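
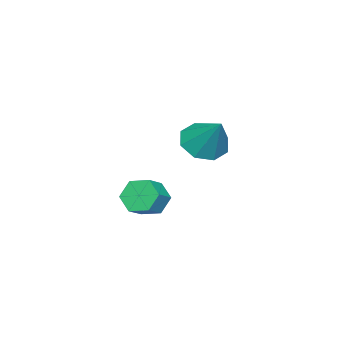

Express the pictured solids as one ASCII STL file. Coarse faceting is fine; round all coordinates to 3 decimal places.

solid 
facet normal -0.348 -0.566 -0.748
outer loop
vertex 2.514 0.075 0.967
vertex 1.62 0.01 1.432
vertex 2.031 0.643 0.762
endloop
endfacet
facet normal 0.781 0.590 -0.205
outer loop
vertex 2.514 0.075 0.967
vertex 2.031 0.643 0.762
vertex 2.26 1.05 2.808
endloop
endfacet
facet normal -0.348 -0.566 -0.748
outer loop
vertex 2.031 0.643 0.762
vertex 1.62 0.01 1.432
vertex 1.308 0.84 0.949
endloop
endfacet
facet normal 0.205 0.955 -0.213
outer loop
vertex 2.031 0.643 0.762
vertex 1.308 0.84 0.949
vertex 2.26 1.05 2.808
endloop
endfacet
facet normal -0.348 -0.566 -0.748
outer loop
vertex 1.308 0.84 0.949
vertex 1.62 0.01 1.432
vertex 0.767 0.55 1.42
endloop
endfacet
facet normal -0.400 0.911 0.102
outer loop
vertex 1.308 0.84 0.949
vertex 0.767 0.55 1.42
vertex 2.26 1.05 2.808
endloop
endfacet
facet normal -0.348 -0.566 -0.747
outer loop
vertex 0.767 0.55 1.42
vertex 1.62 0.01 1.432
vertex 0.726 -0.056 1.898
endloop
endfacet
facet normal -0.677 0.483 0.555
outer loop
vertex 0.767 0.55 1.42
vertex 0.726 -0.056 1.898
vertex 2.26 1.05 2.808
endloop
endfacet
facet normal -0.348 -0.566 -0.748
outer loop
vertex 0.726 -0.056 1.898
vertex 1.62 0.01 1.432
vertex 1.209 -0.624 2.103
endloop
endfacet
facet normal -0.466 -0.078 0.881
outer loop
vertex 0.726 -0.056 1.898
vertex 1.209 -0.624 2.103
vertex 2.26 1.05 2.808
endloop
endfacet
facet normal -0.348 -0.565 -0.748
outer loop
vertex 1.209 -0.624 2.103
vertex 1.62 0.01 1.432
vertex 1.932 -0.821 1.915
endloop
endfacet
facet normal 0.110 -0.444 0.889
outer loop
vertex 1.209 -0.624 2.103
vertex 1.932 -0.821 1.915
vertex 2.26 1.05 2.808
endloop
endfacet
facet normal -0.347 -0.565 -0.748
outer loop
vertex 1.932 -0.821 1.915
vertex 1.62 0.01 1.432
vertex 2.473 -0.531 1.445
endloop
endfacet
facet normal 0.714 -0.400 0.575
outer loop
vertex 1.932 -0.821 1.915
vertex 2.473 -0.531 1.445
vertex 2.26 1.05 2.808
endloop
endfacet
facet normal -0.348 -0.566 -0.747
outer loop
vertex 2.473 -0.531 1.445
vertex 1.62 0.01 1.432
vertex 2.514 0.075 0.967
endloop
endfacet
facet normal 0.992 0.029 0.122
outer loop
vertex 2.473 -0.531 1.445
vertex 2.514 0.075 0.967
vertex 2.26 1.05 2.808
endloop
endfacet
facet normal -0.855 0.035 -0.518
outer loop
vertex 0.755 -3.23 -3.563
vertex 0.325 -3.012 -2.839
vertex 0.66 -2.392 -3.35
endloop
endfacet
facet normal 0.507 0.266 -0.820
outer loop
vertex 0.755 -3.23 -3.563
vertex 0.66 -2.392 -3.35
vertex 1.644 -3.267 -3.026
endloop
endfacet
facet normal 0.507 0.267 -0.820
outer loop
vertex 1.644 -3.267 -3.026
vertex 0.66 -2.392 -3.35
vertex 1.549 -2.429 -2.812
endloop
endfacet
facet normal 0.855 -0.035 0.517
outer loop
vertex 1.644 -3.267 -3.026
vertex 1.549 -2.429 -2.812
vertex 1.215 -3.048 -2.301
endloop
endfacet
facet normal -0.855 0.036 -0.517
outer loop
vertex 0.66 -2.392 -3.35
vertex 0.325 -3.012 -2.839
vertex 0.231 -2.174 -2.626
endloop
endfacet
facet normal 0.159 0.967 -0.197
outer loop
vertex 0.66 -2.392 -3.35
vertex 0.231 -2.174 -2.626
vertex 1.549 -2.429 -2.812
endloop
endfacet
facet normal 0.159 0.967 -0.198
outer loop
vertex 1.549 -2.429 -2.812
vertex 0.231 -2.174 -2.626
vertex 1.12 -2.21 -2.088
endloop
endfacet
facet normal 0.855 -0.035 0.517
outer loop
vertex 1.549 -2.429 -2.812
vertex 1.12 -2.21 -2.088
vertex 1.215 -3.048 -2.301
endloop
endfacet
facet normal -0.855 0.035 -0.517
outer loop
vertex 0.231 -2.174 -2.626
vertex 0.325 -3.012 -2.839
vertex -0.104 -2.793 -2.114
endloop
endfacet
facet normal -0.348 0.702 0.621
outer loop
vertex 0.231 -2.174 -2.626
vertex -0.104 -2.793 -2.114
vertex 1.12 -2.21 -2.088
endloop
endfacet
facet normal -0.347 0.701 0.623
outer loop
vertex 1.12 -2.21 -2.088
vertex -0.104 -2.793 -2.114
vertex 0.785 -2.83 -1.577
endloop
endfacet
facet normal 0.855 -0.035 0.518
outer loop
vertex 1.12 -2.21 -2.088
vertex 0.785 -2.83 -1.577
vertex 1.215 -3.048 -2.301
endloop
endfacet
facet normal -0.855 0.035 -0.517
outer loop
vertex -0.104 -2.793 -2.114
vertex 0.325 -3.012 -2.839
vertex -0.009 -3.631 -2.328
endloop
endfacet
facet normal -0.506 -0.267 0.820
outer loop
vertex -0.104 -2.793 -2.114
vertex -0.009 -3.631 -2.328
vertex 0.785 -2.83 -1.577
endloop
endfacet
facet normal -0.507 -0.266 0.820
outer loop
vertex 0.785 -2.83 -1.577
vertex -0.009 -3.631 -2.328
vertex 0.88 -3.668 -1.79
endloop
endfacet
facet normal 0.855 -0.035 0.518
outer loop
vertex 0.785 -2.83 -1.577
vertex 0.88 -3.668 -1.79
vertex 1.215 -3.048 -2.301
endloop
endfacet
facet normal -0.855 0.035 -0.517
outer loop
vertex -0.009 -3.631 -2.328
vertex 0.325 -3.012 -2.839
vertex 0.42 -3.85 -3.052
endloop
endfacet
facet normal -0.160 -0.967 0.198
outer loop
vertex -0.009 -3.631 -2.328
vertex 0.42 -3.85 -3.052
vertex 0.88 -3.668 -1.79
endloop
endfacet
facet normal -0.159 -0.967 0.197
outer loop
vertex 0.88 -3.668 -1.79
vertex 0.42 -3.85 -3.052
vertex 1.309 -3.886 -2.514
endloop
endfacet
facet normal 0.855 -0.036 0.517
outer loop
vertex 0.88 -3.668 -1.79
vertex 1.309 -3.886 -2.514
vertex 1.215 -3.048 -2.301
endloop
endfacet
facet normal -0.855 0.035 -0.518
outer loop
vertex 0.42 -3.85 -3.052
vertex 0.325 -3.012 -2.839
vertex 0.755 -3.23 -3.563
endloop
endfacet
facet normal 0.348 -0.701 -0.622
outer loop
vertex 0.42 -3.85 -3.052
vertex 0.755 -3.23 -3.563
vertex 1.309 -3.886 -2.514
endloop
endfacet
facet normal 0.347 -0.702 -0.622
outer loop
vertex 1.309 -3.886 -2.514
vertex 0.755 -3.23 -3.563
vertex 1.644 -3.267 -3.026
endloop
endfacet
facet normal 0.855 -0.035 0.517
outer loop
vertex 1.309 -3.886 -2.514
vertex 1.644 -3.267 -3.026
vertex 1.215 -3.048 -2.301
endloop
endfacet

endsolid


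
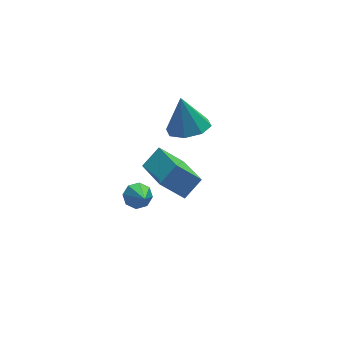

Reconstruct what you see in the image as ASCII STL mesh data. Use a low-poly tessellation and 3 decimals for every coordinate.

solid 
facet normal 0.124 0.732 -0.670
outer loop
vertex -3.472 -0.288 -1.26
vertex -3.705 -0.654 -1.703
vertex -3.943 -0.246 -1.301
endloop
endfacet
facet normal -0.043 0.408 0.912
outer loop
vertex -3.472 -0.288 -1.26
vertex -3.943 -0.246 -1.301
vertex -3.915 -1.906 -0.557
endloop
endfacet
facet normal 0.121 0.732 -0.671
outer loop
vertex -3.943 -0.246 -1.301
vertex -3.705 -0.654 -1.703
vertex -4.275 -0.444 -1.577
endloop
endfacet
facet normal -0.707 0.279 0.650
outer loop
vertex -3.943 -0.246 -1.301
vertex -4.275 -0.444 -1.577
vertex -3.915 -1.906 -0.557
endloop
endfacet
facet normal 0.122 0.733 -0.669
outer loop
vertex -4.275 -0.444 -1.577
vertex -3.705 -0.654 -1.703
vertex -4.272 -0.764 -1.927
endloop
endfacet
facet normal -0.980 -0.151 0.130
outer loop
vertex -4.275 -0.444 -1.577
vertex -4.272 -0.764 -1.927
vertex -3.915 -1.906 -0.557
endloop
endfacet
facet normal 0.122 0.733 -0.669
outer loop
vertex -4.272 -0.764 -1.927
vertex -3.705 -0.654 -1.703
vertex -3.937 -1.02 -2.146
endloop
endfacet
facet normal -0.701 -0.627 -0.340
outer loop
vertex -4.272 -0.764 -1.927
vertex -3.937 -1.02 -2.146
vertex -3.915 -1.906 -0.557
endloop
endfacet
facet normal 0.123 0.732 -0.670
outer loop
vertex -3.937 -1.02 -2.146
vertex -3.705 -0.654 -1.703
vertex -3.466 -1.061 -2.104
endloop
endfacet
facet normal -0.033 -0.873 -0.486
outer loop
vertex -3.937 -1.02 -2.146
vertex -3.466 -1.061 -2.104
vertex -3.915 -1.906 -0.557
endloop
endfacet
facet normal 0.123 0.732 -0.670
outer loop
vertex -3.466 -1.061 -2.104
vertex -3.705 -0.654 -1.703
vertex -3.135 -0.864 -1.828
endloop
endfacet
facet normal 0.629 -0.744 -0.224
outer loop
vertex -3.466 -1.061 -2.104
vertex -3.135 -0.864 -1.828
vertex -3.915 -1.906 -0.557
endloop
endfacet
facet normal 0.123 0.733 -0.669
outer loop
vertex -3.135 -0.864 -1.828
vertex -3.705 -0.654 -1.703
vertex -3.138 -0.544 -1.478
endloop
endfacet
facet normal 0.902 -0.315 0.296
outer loop
vertex -3.135 -0.864 -1.828
vertex -3.138 -0.544 -1.478
vertex -3.915 -1.906 -0.557
endloop
endfacet
facet normal 0.124 0.732 -0.670
outer loop
vertex -3.138 -0.544 -1.478
vertex -3.705 -0.654 -1.703
vertex -3.472 -0.288 -1.26
endloop
endfacet
facet normal 0.623 0.162 0.765
outer loop
vertex -3.138 -0.544 -1.478
vertex -3.472 -0.288 -1.26
vertex -3.915 -1.906 -0.557
endloop
endfacet
facet normal 0.069 -0.343 -0.937
outer loop
vertex -1.332 -0.782 2.731
vertex -1.845 -1.511 2.96
vertex -2.021 -0.667 2.638
endloop
endfacet
facet normal 0.142 0.977 0.159
outer loop
vertex -1.332 -0.782 2.731
vertex -2.021 -0.667 2.638
vertex -1.955 -0.969 4.44
endloop
endfacet
facet normal 0.070 -0.343 -0.937
outer loop
vertex -2.021 -0.667 2.638
vertex -1.845 -1.511 2.96
vertex -2.606 -1.046 2.733
endloop
endfacet
facet normal -0.518 0.840 0.160
outer loop
vertex -2.021 -0.667 2.638
vertex -2.606 -1.046 2.733
vertex -1.955 -0.969 4.44
endloop
endfacet
facet normal 0.070 -0.343 -0.937
outer loop
vertex -2.606 -1.046 2.733
vertex -1.845 -1.511 2.96
vertex -2.746 -1.698 2.961
endloop
endfacet
facet normal -0.894 0.306 0.327
outer loop
vertex -2.606 -1.046 2.733
vertex -2.746 -1.698 2.961
vertex -1.955 -0.969 4.44
endloop
endfacet
facet normal 0.070 -0.342 -0.937
outer loop
vertex -2.746 -1.698 2.961
vertex -1.845 -1.511 2.96
vertex -2.357 -2.24 3.188
endloop
endfacet
facet normal -0.765 -0.313 0.563
outer loop
vertex -2.746 -1.698 2.961
vertex -2.357 -2.24 3.188
vertex -1.955 -0.969 4.44
endloop
endfacet
facet normal 0.071 -0.343 -0.937
outer loop
vertex -2.357 -2.24 3.188
vertex -1.845 -1.511 2.96
vertex -1.669 -2.355 3.282
endloop
endfacet
facet normal -0.209 -0.652 0.729
outer loop
vertex -2.357 -2.24 3.188
vertex -1.669 -2.355 3.282
vertex -1.955 -0.969 4.44
endloop
endfacet
facet normal 0.069 -0.343 -0.937
outer loop
vertex -1.669 -2.355 3.282
vertex -1.845 -1.511 2.96
vertex -1.084 -1.975 3.186
endloop
endfacet
facet normal 0.454 -0.514 0.728
outer loop
vertex -1.669 -2.355 3.282
vertex -1.084 -1.975 3.186
vertex -1.955 -0.969 4.44
endloop
endfacet
facet normal 0.069 -0.343 -0.937
outer loop
vertex -1.084 -1.975 3.186
vertex -1.845 -1.511 2.96
vertex -0.944 -1.324 2.958
endloop
endfacet
facet normal 0.828 0.018 0.560
outer loop
vertex -1.084 -1.975 3.186
vertex -0.944 -1.324 2.958
vertex -1.955 -0.969 4.44
endloop
endfacet
facet normal 0.069 -0.343 -0.937
outer loop
vertex -0.944 -1.324 2.958
vertex -1.845 -1.511 2.96
vertex -1.332 -0.782 2.731
endloop
endfacet
facet normal 0.699 0.637 0.325
outer loop
vertex -0.944 -1.324 2.958
vertex -1.332 -0.782 2.731
vertex -1.955 -0.969 4.44
endloop
endfacet
facet normal -0.755 -0.198 -0.625
outer loop
vertex -3.909 -3.371 1.931
vertex -3.822 -1.47 1.224
vertex -3.026 -3.762 0.987
endloop
endfacet
facet normal -0.043 -0.936 0.348
outer loop
vertex -2.218 -3.55 1.656
vertex -3.909 -3.371 1.931
vertex -3.026 -3.762 0.987
endloop
endfacet
facet normal -0.755 -0.198 -0.625
outer loop
vertex -3.026 -3.762 0.987
vertex -3.822 -1.47 1.224
vertex -2.939 -1.861 0.281
endloop
endfacet
facet normal 0.654 -0.289 -0.699
outer loop
vertex -2.939 -1.861 0.281
vertex -2.218 -3.55 1.656
vertex -3.026 -3.762 0.987
endloop
endfacet
facet normal -0.654 0.290 0.698
outer loop
vertex -3.909 -3.371 1.931
vertex -3.014 -1.258 1.893
vertex -3.822 -1.47 1.224
endloop
endfacet
facet normal -0.042 -0.936 0.349
outer loop
vertex -3.101 -3.159 2.599
vertex -3.909 -3.371 1.931
vertex -2.218 -3.55 1.656
endloop
endfacet
facet normal -0.654 0.290 0.699
outer loop
vertex -3.101 -3.159 2.599
vertex -3.014 -1.258 1.893
vertex -3.909 -3.371 1.931
endloop
endfacet
facet normal 0.043 0.936 -0.348
outer loop
vertex -3.822 -1.47 1.224
vertex -3.014 -1.258 1.893
vertex -2.939 -1.861 0.281
endloop
endfacet
facet normal 0.654 -0.290 -0.699
outer loop
vertex -2.131 -1.649 0.949
vertex -2.218 -3.55 1.656
vertex -2.939 -1.861 0.281
endloop
endfacet
facet normal 0.042 0.936 -0.348
outer loop
vertex -2.939 -1.861 0.281
vertex -3.014 -1.258 1.893
vertex -2.131 -1.649 0.949
endloop
endfacet
facet normal 0.755 0.198 0.625
outer loop
vertex -2.131 -1.649 0.949
vertex -3.101 -3.159 2.599
vertex -2.218 -3.55 1.656
endloop
endfacet
facet normal 0.755 0.197 0.625
outer loop
vertex -3.014 -1.258 1.893
vertex -3.101 -3.159 2.599
vertex -2.131 -1.649 0.949
endloop
endfacet

endsolid


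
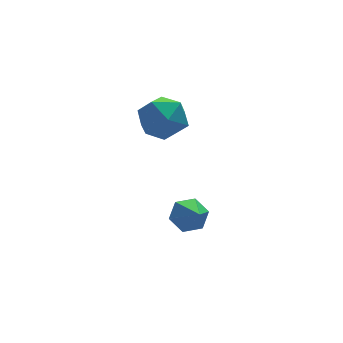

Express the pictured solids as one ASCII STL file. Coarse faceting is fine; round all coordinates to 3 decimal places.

solid 
facet normal -0.304 0.707 0.638
outer loop
vertex 1.727 0.563 2.895
vertex 2.0 -0.072 3.729
vertex 2.725 0.616 3.312
endloop
endfacet
facet normal -0.066 0.997 0.031
outer loop
vertex 1.727 0.563 2.895
vertex 2.725 0.616 3.312
vertex 2.585 0.64 2.239
endloop
endfacet
facet normal -0.454 0.733 -0.507
outer loop
vertex 1.727 0.563 2.895
vertex 2.585 0.64 2.239
vertex 1.774 -0.033 1.992
endloop
endfacet
facet normal -0.932 0.279 -0.233
outer loop
vertex 1.727 0.563 2.895
vertex 1.774 -0.033 1.992
vertex 1.412 -0.473 2.913
endloop
endfacet
facet normal -0.839 0.263 0.475
outer loop
vertex 1.727 0.563 2.895
vertex 1.412 -0.473 2.913
vertex 2.0 -0.072 3.729
endloop
endfacet
facet normal 0.610 0.790 -0.062
outer loop
vertex 2.585 0.64 2.239
vertex 2.725 0.616 3.312
vertex 3.388 0.053 2.667
endloop
endfacet
facet normal 0.225 0.321 0.920
outer loop
vertex 2.725 0.616 3.312
vertex 2.0 -0.072 3.729
vertex 3.026 -0.387 3.588
endloop
endfacet
facet normal -0.641 -0.397 0.657
outer loop
vertex 2.0 -0.072 3.729
vertex 1.412 -0.473 2.913
vertex 2.215 -1.06 3.341
endloop
endfacet
facet normal -0.790 -0.371 -0.488
outer loop
vertex 1.412 -0.473 2.913
vertex 1.774 -0.033 1.992
vertex 2.075 -1.036 2.268
endloop
endfacet
facet normal -0.017 0.362 -0.932
outer loop
vertex 1.774 -0.033 1.992
vertex 2.585 0.64 2.239
vertex 2.8 -0.348 1.851
endloop
endfacet
facet normal 0.932 -0.279 0.233
outer loop
vertex 3.073 -0.983 2.685
vertex 3.388 0.053 2.667
vertex 3.026 -0.387 3.588
endloop
endfacet
facet normal 0.454 -0.733 0.507
outer loop
vertex 3.073 -0.983 2.685
vertex 3.026 -0.387 3.588
vertex 2.215 -1.06 3.341
endloop
endfacet
facet normal 0.066 -0.997 -0.031
outer loop
vertex 3.073 -0.983 2.685
vertex 2.215 -1.06 3.341
vertex 2.075 -1.036 2.268
endloop
endfacet
facet normal 0.304 -0.707 -0.638
outer loop
vertex 3.073 -0.983 2.685
vertex 2.075 -1.036 2.268
vertex 2.8 -0.348 1.851
endloop
endfacet
facet normal 0.839 -0.263 -0.475
outer loop
vertex 3.073 -0.983 2.685
vertex 2.8 -0.348 1.851
vertex 3.388 0.053 2.667
endloop
endfacet
facet normal 0.790 0.371 0.488
outer loop
vertex 3.026 -0.387 3.588
vertex 3.388 0.053 2.667
vertex 2.725 0.616 3.312
endloop
endfacet
facet normal 0.017 -0.362 0.932
outer loop
vertex 2.215 -1.06 3.341
vertex 3.026 -0.387 3.588
vertex 2.0 -0.072 3.729
endloop
endfacet
facet normal -0.610 -0.790 0.062
outer loop
vertex 2.075 -1.036 2.268
vertex 2.215 -1.06 3.341
vertex 1.412 -0.473 2.913
endloop
endfacet
facet normal -0.225 -0.321 -0.920
outer loop
vertex 2.8 -0.348 1.851
vertex 2.075 -1.036 2.268
vertex 1.774 -0.033 1.992
endloop
endfacet
facet normal 0.641 0.397 -0.657
outer loop
vertex 3.388 0.053 2.667
vertex 2.8 -0.348 1.851
vertex 2.585 0.64 2.239
endloop
endfacet
facet normal 0.103 0.747 -0.656
outer loop
vertex 3.132 -2.107 -2.431
vertex 2.8 -1.616 -1.924
vertex 3.574 -1.718 -1.919
endloop
endfacet
facet normal 0.726 -0.679 -0.111
outer loop
vertex 3.132 -2.107 -2.431
vertex 3.574 -1.718 -1.919
vertex 2.62 -2.924 -0.776
endloop
endfacet
facet normal 0.103 0.747 -0.656
outer loop
vertex 3.574 -1.718 -1.919
vertex 2.8 -1.616 -1.924
vertex 3.242 -1.227 -1.412
endloop
endfacet
facet normal 0.801 -0.071 0.594
outer loop
vertex 3.574 -1.718 -1.919
vertex 3.242 -1.227 -1.412
vertex 2.62 -2.924 -0.776
endloop
endfacet
facet normal 0.103 0.747 -0.657
outer loop
vertex 3.242 -1.227 -1.412
vertex 2.8 -1.616 -1.924
vertex 2.469 -1.125 -1.417
endloop
endfacet
facet normal 0.039 0.338 0.940
outer loop
vertex 3.242 -1.227 -1.412
vertex 2.469 -1.125 -1.417
vertex 2.62 -2.924 -0.776
endloop
endfacet
facet normal 0.104 0.747 -0.656
outer loop
vertex 2.469 -1.125 -1.417
vertex 2.8 -1.616 -1.924
vertex 2.027 -1.513 -1.929
endloop
endfacet
facet normal -0.800 0.141 0.584
outer loop
vertex 2.469 -1.125 -1.417
vertex 2.027 -1.513 -1.929
vertex 2.62 -2.924 -0.776
endloop
endfacet
facet normal 0.104 0.747 -0.657
outer loop
vertex 2.027 -1.513 -1.929
vertex 2.8 -1.616 -1.924
vertex 2.359 -2.005 -2.436
endloop
endfacet
facet normal -0.876 -0.467 -0.121
outer loop
vertex 2.027 -1.513 -1.929
vertex 2.359 -2.005 -2.436
vertex 2.62 -2.924 -0.776
endloop
endfacet
facet normal 0.103 0.747 -0.656
outer loop
vertex 2.359 -2.005 -2.436
vertex 2.8 -1.616 -1.924
vertex 3.132 -2.107 -2.431
endloop
endfacet
facet normal -0.113 -0.877 -0.468
outer loop
vertex 2.359 -2.005 -2.436
vertex 3.132 -2.107 -2.431
vertex 2.62 -2.924 -0.776
endloop
endfacet

endsolid


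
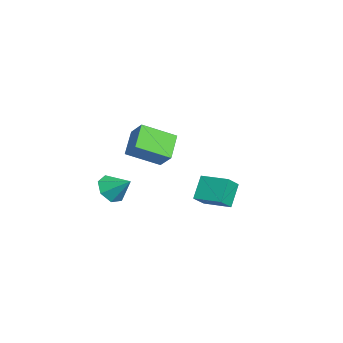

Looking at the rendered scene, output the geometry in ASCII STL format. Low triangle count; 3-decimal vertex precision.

solid 
facet normal -0.520 0.331 0.788
outer loop
vertex -3.843 2.357 -2.745
vertex -2.743 3.749 -2.604
vertex -4.651 3.08 -3.582
endloop
endfacet
facet normal -0.618 -0.782 -0.079
outer loop
vertex -3.757 2.511 -4.936
vertex -3.843 2.357 -2.745
vertex -4.651 3.08 -3.582
endloop
endfacet
facet normal -0.520 0.331 0.788
outer loop
vertex -4.651 3.08 -3.582
vertex -2.743 3.749 -2.604
vertex -3.551 4.472 -3.441
endloop
endfacet
facet normal -0.590 0.528 -0.611
outer loop
vertex -3.551 4.472 -3.441
vertex -3.757 2.511 -4.936
vertex -4.651 3.08 -3.582
endloop
endfacet
facet normal 0.590 -0.528 0.611
outer loop
vertex -3.843 2.357 -2.745
vertex -1.849 3.18 -3.958
vertex -2.743 3.749 -2.604
endloop
endfacet
facet normal -0.618 -0.782 -0.079
outer loop
vertex -2.949 1.788 -4.099
vertex -3.843 2.357 -2.745
vertex -3.757 2.511 -4.936
endloop
endfacet
facet normal 0.590 -0.528 0.611
outer loop
vertex -2.949 1.788 -4.099
vertex -1.849 3.18 -3.958
vertex -3.843 2.357 -2.745
endloop
endfacet
facet normal 0.618 0.782 0.079
outer loop
vertex -2.743 3.749 -2.604
vertex -1.849 3.18 -3.958
vertex -3.551 4.472 -3.441
endloop
endfacet
facet normal -0.590 0.528 -0.611
outer loop
vertex -2.657 3.903 -4.795
vertex -3.757 2.511 -4.936
vertex -3.551 4.472 -3.441
endloop
endfacet
facet normal 0.618 0.782 0.079
outer loop
vertex -3.551 4.472 -3.441
vertex -1.849 3.18 -3.958
vertex -2.657 3.903 -4.795
endloop
endfacet
facet normal 0.520 -0.331 -0.788
outer loop
vertex -2.657 3.903 -4.795
vertex -2.949 1.788 -4.099
vertex -3.757 2.511 -4.936
endloop
endfacet
facet normal 0.520 -0.331 -0.788
outer loop
vertex -1.849 3.18 -3.958
vertex -2.949 1.788 -4.099
vertex -2.657 3.903 -4.795
endloop
endfacet
facet normal -0.500 -0.648 -0.575
outer loop
vertex -2.574 -2.89 -3.887
vertex -3.412 -2.798 -3.261
vertex -3.165 -2.234 -4.112
endloop
endfacet
facet normal 0.750 0.548 -0.371
outer loop
vertex -2.574 -2.89 -3.887
vertex -3.165 -2.234 -4.112
vertex -2.628 -1.782 -2.359
endloop
endfacet
facet normal -0.500 -0.648 -0.575
outer loop
vertex -3.165 -2.234 -4.112
vertex -3.412 -2.798 -3.261
vertex -3.942 -2.003 -3.696
endloop
endfacet
facet normal 0.130 0.950 -0.285
outer loop
vertex -3.165 -2.234 -4.112
vertex -3.942 -2.003 -3.696
vertex -2.628 -1.782 -2.359
endloop
endfacet
facet normal -0.499 -0.648 -0.575
outer loop
vertex -3.942 -2.003 -3.696
vertex -3.412 -2.798 -3.261
vertex -4.321 -2.371 -2.953
endloop
endfacet
facet normal -0.393 0.888 0.239
outer loop
vertex -3.942 -2.003 -3.696
vertex -4.321 -2.371 -2.953
vertex -2.628 -1.782 -2.359
endloop
endfacet
facet normal -0.499 -0.648 -0.576
outer loop
vertex -4.321 -2.371 -2.953
vertex -3.412 -2.798 -3.261
vertex -4.015 -3.061 -2.442
endloop
endfacet
facet normal -0.426 0.409 0.807
outer loop
vertex -4.321 -2.371 -2.953
vertex -4.015 -3.061 -2.442
vertex -2.628 -1.782 -2.359
endloop
endfacet
facet normal -0.499 -0.647 -0.576
outer loop
vertex -4.015 -3.061 -2.442
vertex -3.412 -2.798 -3.261
vertex -3.255 -3.553 -2.548
endloop
endfacet
facet normal 0.057 -0.126 0.990
outer loop
vertex -4.015 -3.061 -2.442
vertex -3.255 -3.553 -2.548
vertex -2.628 -1.782 -2.359
endloop
endfacet
facet normal -0.500 -0.647 -0.575
outer loop
vertex -3.255 -3.553 -2.548
vertex -3.412 -2.798 -3.261
vertex -2.614 -3.477 -3.191
endloop
endfacet
facet normal 0.691 -0.314 0.651
outer loop
vertex -3.255 -3.553 -2.548
vertex -2.614 -3.477 -3.191
vertex -2.628 -1.782 -2.359
endloop
endfacet
facet normal -0.500 -0.647 -0.575
outer loop
vertex -2.614 -3.477 -3.191
vertex -3.412 -2.798 -3.261
vertex -2.574 -2.89 -3.887
endloop
endfacet
facet normal 0.999 -0.014 0.046
outer loop
vertex -2.614 -3.477 -3.191
vertex -2.574 -2.89 -3.887
vertex -2.628 -1.782 -2.359
endloop
endfacet
facet normal -0.660 -0.347 -0.667
outer loop
vertex 1.582 -2.204 3.307
vertex 1.548 -0.336 2.369
vertex 2.874 -2.694 2.284
endloop
endfacet
facet normal 0.016 -0.894 0.448
outer loop
vertex 3.732 -2.244 3.151
vertex 1.582 -2.204 3.307
vertex 2.874 -2.694 2.284
endloop
endfacet
facet normal -0.659 -0.347 -0.667
outer loop
vertex 2.874 -2.694 2.284
vertex 1.548 -0.336 2.369
vertex 2.841 -0.827 1.346
endloop
endfacet
facet normal 0.751 -0.286 -0.595
outer loop
vertex 2.841 -0.827 1.346
vertex 3.732 -2.244 3.151
vertex 2.874 -2.694 2.284
endloop
endfacet
facet normal -0.751 0.285 0.595
outer loop
vertex 1.582 -2.204 3.307
vertex 2.406 0.114 3.236
vertex 1.548 -0.336 2.369
endloop
endfacet
facet normal 0.016 -0.893 0.449
outer loop
vertex 2.439 -1.753 4.174
vertex 1.582 -2.204 3.307
vertex 3.732 -2.244 3.151
endloop
endfacet
facet normal -0.752 0.285 0.595
outer loop
vertex 2.439 -1.753 4.174
vertex 2.406 0.114 3.236
vertex 1.582 -2.204 3.307
endloop
endfacet
facet normal -0.015 0.894 -0.448
outer loop
vertex 1.548 -0.336 2.369
vertex 2.406 0.114 3.236
vertex 2.841 -0.827 1.346
endloop
endfacet
facet normal 0.752 -0.285 -0.595
outer loop
vertex 3.698 -0.376 2.213
vertex 3.732 -2.244 3.151
vertex 2.841 -0.827 1.346
endloop
endfacet
facet normal -0.016 0.894 -0.449
outer loop
vertex 2.841 -0.827 1.346
vertex 2.406 0.114 3.236
vertex 3.698 -0.376 2.213
endloop
endfacet
facet normal 0.659 0.347 0.667
outer loop
vertex 3.698 -0.376 2.213
vertex 2.439 -1.753 4.174
vertex 3.732 -2.244 3.151
endloop
endfacet
facet normal 0.660 0.347 0.667
outer loop
vertex 2.406 0.114 3.236
vertex 2.439 -1.753 4.174
vertex 3.698 -0.376 2.213
endloop
endfacet

endsolid


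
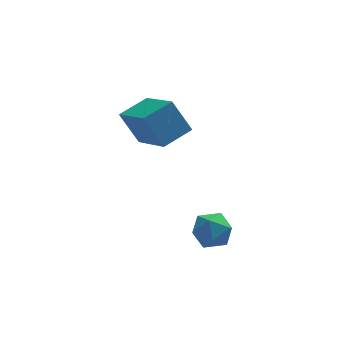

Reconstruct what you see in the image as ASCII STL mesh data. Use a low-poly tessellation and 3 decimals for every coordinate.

solid 
facet normal -0.107 0.340 0.934
outer loop
vertex -0.888 -1.182 -2.996
vertex -0.612 -1.928 -2.693
vertex -0.057 -1.303 -2.857
endloop
endfacet
facet normal 0.046 0.873 0.485
outer loop
vertex -0.888 -1.182 -2.996
vertex -0.057 -1.303 -2.857
vertex -0.316 -0.899 -3.56
endloop
endfacet
facet normal -0.459 0.888 -0.019
outer loop
vertex -0.888 -1.182 -2.996
vertex -0.316 -0.899 -3.56
vertex -1.031 -1.274 -3.831
endloop
endfacet
facet normal -0.923 0.365 0.118
outer loop
vertex -0.888 -1.182 -2.996
vertex -1.031 -1.274 -3.831
vertex -1.214 -1.91 -3.295
endloop
endfacet
facet normal -0.706 0.026 0.707
outer loop
vertex -0.888 -1.182 -2.996
vertex -1.214 -1.91 -3.295
vertex -0.612 -1.928 -2.693
endloop
endfacet
facet normal 0.668 0.724 0.170
outer loop
vertex -0.316 -0.899 -3.56
vertex -0.057 -1.303 -2.857
vertex 0.314 -1.47 -3.605
endloop
endfacet
facet normal 0.421 -0.138 0.897
outer loop
vertex -0.057 -1.303 -2.857
vertex -0.612 -1.928 -2.693
vertex 0.131 -2.106 -3.069
endloop
endfacet
facet normal -0.549 -0.647 0.529
outer loop
vertex -0.612 -1.928 -2.693
vertex -1.214 -1.91 -3.295
vertex -0.584 -2.481 -3.34
endloop
endfacet
facet normal -0.900 -0.099 -0.424
outer loop
vertex -1.214 -1.91 -3.295
vertex -1.031 -1.274 -3.831
vertex -0.843 -2.077 -4.043
endloop
endfacet
facet normal -0.148 0.749 -0.646
outer loop
vertex -1.031 -1.274 -3.831
vertex -0.316 -0.899 -3.56
vertex -0.288 -1.452 -4.207
endloop
endfacet
facet normal 0.923 -0.365 -0.118
outer loop
vertex -0.012 -2.198 -3.904
vertex 0.314 -1.47 -3.605
vertex 0.131 -2.106 -3.069
endloop
endfacet
facet normal 0.459 -0.888 0.019
outer loop
vertex -0.012 -2.198 -3.904
vertex 0.131 -2.106 -3.069
vertex -0.584 -2.481 -3.34
endloop
endfacet
facet normal -0.046 -0.873 -0.485
outer loop
vertex -0.012 -2.198 -3.904
vertex -0.584 -2.481 -3.34
vertex -0.843 -2.077 -4.043
endloop
endfacet
facet normal 0.107 -0.340 -0.934
outer loop
vertex -0.012 -2.198 -3.904
vertex -0.843 -2.077 -4.043
vertex -0.288 -1.452 -4.207
endloop
endfacet
facet normal 0.706 -0.026 -0.707
outer loop
vertex -0.012 -2.198 -3.904
vertex -0.288 -1.452 -4.207
vertex 0.314 -1.47 -3.605
endloop
endfacet
facet normal 0.900 0.099 0.424
outer loop
vertex 0.131 -2.106 -3.069
vertex 0.314 -1.47 -3.605
vertex -0.057 -1.303 -2.857
endloop
endfacet
facet normal 0.148 -0.749 0.646
outer loop
vertex -0.584 -2.481 -3.34
vertex 0.131 -2.106 -3.069
vertex -0.612 -1.928 -2.693
endloop
endfacet
facet normal -0.668 -0.724 -0.170
outer loop
vertex -0.843 -2.077 -4.043
vertex -0.584 -2.481 -3.34
vertex -1.214 -1.91 -3.295
endloop
endfacet
facet normal -0.421 0.138 -0.897
outer loop
vertex -0.288 -1.452 -4.207
vertex -0.843 -2.077 -4.043
vertex -1.031 -1.274 -3.831
endloop
endfacet
facet normal 0.549 0.647 -0.529
outer loop
vertex 0.314 -1.47 -3.605
vertex -0.288 -1.452 -4.207
vertex -0.316 -0.899 -3.56
endloop
endfacet
facet normal -0.433 0.312 0.846
outer loop
vertex -1.46 0.846 1.84
vertex -2.082 2.664 0.852
vertex -2.588 0.264 1.477
endloop
endfacet
facet normal 0.287 -0.842 0.457
outer loop
vertex -1.938 -0.204 0.208
vertex -1.46 0.846 1.84
vertex -2.588 0.264 1.477
endloop
endfacet
facet normal -0.434 0.312 0.846
outer loop
vertex -2.588 0.264 1.477
vertex -2.082 2.664 0.852
vertex -3.209 2.081 0.489
endloop
endfacet
facet normal -0.854 -0.441 -0.275
outer loop
vertex -3.209 2.081 0.489
vertex -1.938 -0.204 0.208
vertex -2.588 0.264 1.477
endloop
endfacet
facet normal 0.854 0.442 0.275
outer loop
vertex -1.46 0.846 1.84
vertex -1.432 2.196 -0.417
vertex -2.082 2.664 0.852
endloop
endfacet
facet normal 0.288 -0.842 0.457
outer loop
vertex -0.811 0.379 0.571
vertex -1.46 0.846 1.84
vertex -1.938 -0.204 0.208
endloop
endfacet
facet normal 0.854 0.441 0.275
outer loop
vertex -0.811 0.379 0.571
vertex -1.432 2.196 -0.417
vertex -1.46 0.846 1.84
endloop
endfacet
facet normal -0.288 0.841 -0.458
outer loop
vertex -2.082 2.664 0.852
vertex -1.432 2.196 -0.417
vertex -3.209 2.081 0.489
endloop
endfacet
facet normal -0.854 -0.441 -0.274
outer loop
vertex -2.56 1.614 -0.78
vertex -1.938 -0.204 0.208
vertex -3.209 2.081 0.489
endloop
endfacet
facet normal -0.287 0.842 -0.457
outer loop
vertex -3.209 2.081 0.489
vertex -1.432 2.196 -0.417
vertex -2.56 1.614 -0.78
endloop
endfacet
facet normal 0.433 -0.311 -0.846
outer loop
vertex -2.56 1.614 -0.78
vertex -0.811 0.379 0.571
vertex -1.938 -0.204 0.208
endloop
endfacet
facet normal 0.433 -0.312 -0.846
outer loop
vertex -1.432 2.196 -0.417
vertex -0.811 0.379 0.571
vertex -2.56 1.614 -0.78
endloop
endfacet

endsolid


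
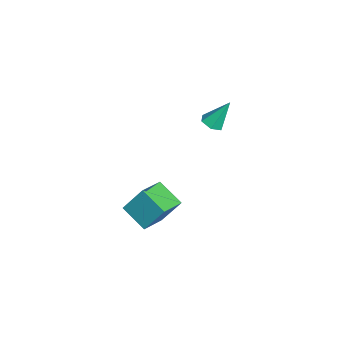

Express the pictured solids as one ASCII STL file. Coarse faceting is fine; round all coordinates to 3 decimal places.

solid 
facet normal -0.618 -0.625 0.476
outer loop
vertex -1.286 -2.002 -1.656
vertex -2.746 -0.959 -2.183
vertex -1.474 -3.154 -3.414
endloop
endfacet
facet normal 0.781 -0.558 0.282
outer loop
vertex -0.274 -1.941 -4.337
vertex -1.286 -2.002 -1.656
vertex -1.474 -3.154 -3.414
endloop
endfacet
facet normal -0.618 -0.625 0.476
outer loop
vertex -1.474 -3.154 -3.414
vertex -2.746 -0.959 -2.183
vertex -2.934 -2.111 -3.941
endloop
endfacet
facet normal -0.089 -0.546 -0.833
outer loop
vertex -2.934 -2.111 -3.941
vertex -0.274 -1.941 -4.337
vertex -1.474 -3.154 -3.414
endloop
endfacet
facet normal 0.089 0.546 0.833
outer loop
vertex -1.286 -2.002 -1.656
vertex -1.546 0.254 -3.106
vertex -2.746 -0.959 -2.183
endloop
endfacet
facet normal 0.781 -0.558 0.282
outer loop
vertex -0.086 -0.789 -2.579
vertex -1.286 -2.002 -1.656
vertex -0.274 -1.941 -4.337
endloop
endfacet
facet normal 0.089 0.546 0.833
outer loop
vertex -0.086 -0.789 -2.579
vertex -1.546 0.254 -3.106
vertex -1.286 -2.002 -1.656
endloop
endfacet
facet normal -0.781 0.558 -0.282
outer loop
vertex -2.746 -0.959 -2.183
vertex -1.546 0.254 -3.106
vertex -2.934 -2.111 -3.941
endloop
endfacet
facet normal -0.089 -0.546 -0.833
outer loop
vertex -1.734 -0.898 -4.864
vertex -0.274 -1.941 -4.337
vertex -2.934 -2.111 -3.941
endloop
endfacet
facet normal -0.781 0.558 -0.282
outer loop
vertex -2.934 -2.111 -3.941
vertex -1.546 0.254 -3.106
vertex -1.734 -0.898 -4.864
endloop
endfacet
facet normal 0.618 0.625 -0.476
outer loop
vertex -1.734 -0.898 -4.864
vertex -0.086 -0.789 -2.579
vertex -0.274 -1.941 -4.337
endloop
endfacet
facet normal 0.618 0.625 -0.476
outer loop
vertex -1.546 0.254 -3.106
vertex -0.086 -0.789 -2.579
vertex -1.734 -0.898 -4.864
endloop
endfacet
facet normal 0.022 -0.509 -0.861
outer loop
vertex -2.379 2.541 2.734
vertex -2.859 2.028 3.025
vertex -3.13 2.636 2.659
endloop
endfacet
facet normal 0.143 0.968 -0.208
outer loop
vertex -2.379 2.541 2.734
vertex -3.13 2.636 2.659
vertex -2.901 3.052 4.755
endloop
endfacet
facet normal 0.022 -0.509 -0.861
outer loop
vertex -3.13 2.636 2.659
vertex -2.859 2.028 3.025
vertex -3.609 2.123 2.95
endloop
endfacet
facet normal -0.744 0.666 -0.051
outer loop
vertex -3.13 2.636 2.659
vertex -3.609 2.123 2.95
vertex -2.901 3.052 4.755
endloop
endfacet
facet normal 0.021 -0.510 -0.860
outer loop
vertex -3.609 2.123 2.95
vertex -2.859 2.028 3.025
vertex -3.338 1.515 3.317
endloop
endfacet
facet normal -0.894 -0.143 0.424
outer loop
vertex -3.609 2.123 2.95
vertex -3.338 1.515 3.317
vertex -2.901 3.052 4.755
endloop
endfacet
facet normal 0.021 -0.510 -0.860
outer loop
vertex -3.338 1.515 3.317
vertex -2.859 2.028 3.025
vertex -2.588 1.42 3.392
endloop
endfacet
facet normal -0.157 -0.651 0.743
outer loop
vertex -3.338 1.515 3.317
vertex -2.588 1.42 3.392
vertex -2.901 3.052 4.755
endloop
endfacet
facet normal 0.023 -0.509 -0.860
outer loop
vertex -2.588 1.42 3.392
vertex -2.859 2.028 3.025
vertex -2.108 1.933 3.101
endloop
endfacet
facet normal 0.730 -0.350 0.587
outer loop
vertex -2.588 1.42 3.392
vertex -2.108 1.933 3.101
vertex -2.901 3.052 4.755
endloop
endfacet
facet normal 0.023 -0.509 -0.860
outer loop
vertex -2.108 1.933 3.101
vertex -2.859 2.028 3.025
vertex -2.379 2.541 2.734
endloop
endfacet
facet normal 0.881 0.460 0.111
outer loop
vertex -2.108 1.933 3.101
vertex -2.379 2.541 2.734
vertex -2.901 3.052 4.755
endloop
endfacet

endsolid


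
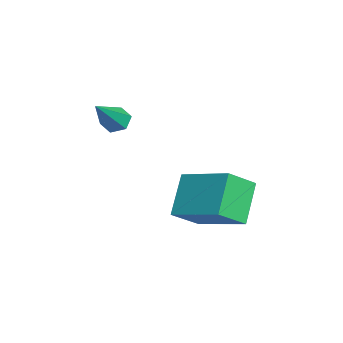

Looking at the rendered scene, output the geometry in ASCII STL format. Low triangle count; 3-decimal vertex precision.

solid 
facet normal -0.640 -0.678 -0.361
outer loop
vertex -0.481 -1.706 -0.135
vertex -1.603 -1.315 1.121
vertex -1.027 -0.776 -0.913
endloop
endfacet
facet normal 0.649 -0.226 -0.726
outer loop
vertex 0.343 0.675 -0.141
vertex -0.481 -1.706 -0.135
vertex -1.027 -0.776 -0.913
endloop
endfacet
facet normal -0.640 -0.678 -0.361
outer loop
vertex -1.027 -0.776 -0.913
vertex -1.603 -1.315 1.121
vertex -2.15 -0.385 0.344
endloop
endfacet
facet normal -0.411 0.699 -0.585
outer loop
vertex -2.15 -0.385 0.344
vertex 0.343 0.675 -0.141
vertex -1.027 -0.776 -0.913
endloop
endfacet
facet normal 0.411 -0.699 0.585
outer loop
vertex -0.481 -1.706 -0.135
vertex -0.233 0.136 1.893
vertex -1.603 -1.315 1.121
endloop
endfacet
facet normal 0.648 -0.226 -0.727
outer loop
vertex 0.89 -0.255 0.636
vertex -0.481 -1.706 -0.135
vertex 0.343 0.675 -0.141
endloop
endfacet
facet normal 0.411 -0.699 0.585
outer loop
vertex 0.89 -0.255 0.636
vertex -0.233 0.136 1.893
vertex -0.481 -1.706 -0.135
endloop
endfacet
facet normal -0.649 0.226 0.727
outer loop
vertex -1.603 -1.315 1.121
vertex -0.233 0.136 1.893
vertex -2.15 -0.385 0.344
endloop
endfacet
facet normal -0.411 0.699 -0.585
outer loop
vertex -0.779 1.066 1.115
vertex 0.343 0.675 -0.141
vertex -2.15 -0.385 0.344
endloop
endfacet
facet normal -0.649 0.227 0.726
outer loop
vertex -2.15 -0.385 0.344
vertex -0.233 0.136 1.893
vertex -0.779 1.066 1.115
endloop
endfacet
facet normal 0.640 0.678 0.361
outer loop
vertex -0.779 1.066 1.115
vertex 0.89 -0.255 0.636
vertex 0.343 0.675 -0.141
endloop
endfacet
facet normal 0.640 0.678 0.361
outer loop
vertex -0.233 0.136 1.893
vertex 0.89 -0.255 0.636
vertex -0.779 1.066 1.115
endloop
endfacet
facet normal -0.663 0.340 -0.666
outer loop
vertex -2.12 -3.113 3.022
vertex -2.513 -3.444 3.244
vertex -2.442 -2.924 3.439
endloop
endfacet
facet normal 0.628 0.766 0.137
outer loop
vertex -2.12 -3.113 3.022
vertex -2.442 -2.924 3.439
vertex -1.247 -4.096 4.516
endloop
endfacet
facet normal -0.663 0.340 -0.666
outer loop
vertex -2.442 -2.924 3.439
vertex -2.513 -3.444 3.244
vertex -2.835 -3.255 3.661
endloop
endfacet
facet normal -0.087 0.624 0.776
outer loop
vertex -2.442 -2.924 3.439
vertex -2.835 -3.255 3.661
vertex -1.247 -4.096 4.516
endloop
endfacet
facet normal -0.663 0.342 -0.667
outer loop
vertex -2.835 -3.255 3.661
vertex -2.513 -3.444 3.244
vertex -2.907 -3.775 3.466
endloop
endfacet
facet normal -0.552 -0.225 0.803
outer loop
vertex -2.835 -3.255 3.661
vertex -2.907 -3.775 3.466
vertex -1.247 -4.096 4.516
endloop
endfacet
facet normal -0.663 0.342 -0.667
outer loop
vertex -2.907 -3.775 3.466
vertex -2.513 -3.444 3.244
vertex -2.585 -3.964 3.049
endloop
endfacet
facet normal -0.301 -0.934 0.191
outer loop
vertex -2.907 -3.775 3.466
vertex -2.585 -3.964 3.049
vertex -1.247 -4.096 4.516
endloop
endfacet
facet normal -0.664 0.341 -0.666
outer loop
vertex -2.585 -3.964 3.049
vertex -2.513 -3.444 3.244
vertex -2.192 -3.633 2.827
endloop
endfacet
facet normal 0.414 -0.792 -0.449
outer loop
vertex -2.585 -3.964 3.049
vertex -2.192 -3.633 2.827
vertex -1.247 -4.096 4.516
endloop
endfacet
facet normal -0.664 0.341 -0.666
outer loop
vertex -2.192 -3.633 2.827
vertex -2.513 -3.444 3.244
vertex -2.12 -3.113 3.022
endloop
endfacet
facet normal 0.878 0.057 -0.476
outer loop
vertex -2.192 -3.633 2.827
vertex -2.12 -3.113 3.022
vertex -1.247 -4.096 4.516
endloop
endfacet

endsolid


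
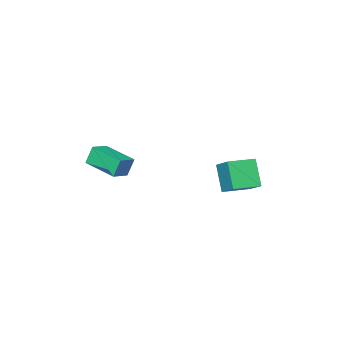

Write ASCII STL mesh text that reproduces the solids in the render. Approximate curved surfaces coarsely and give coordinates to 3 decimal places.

solid 
facet normal -0.952 0.306 -0.032
outer loop
vertex -1.226 2.395 0.723
vertex -0.845 3.664 1.528
vertex -0.928 3.178 -0.652
endloop
endfacet
facet normal -0.246 -0.818 -0.519
outer loop
vertex 0.385 2.756 -0.608
vertex -1.226 2.395 0.723
vertex -0.928 3.178 -0.652
endloop
endfacet
facet normal -0.952 0.306 -0.032
outer loop
vertex -0.928 3.178 -0.652
vertex -0.845 3.664 1.528
vertex -0.547 4.447 0.153
endloop
endfacet
facet normal 0.185 0.486 -0.854
outer loop
vertex -0.547 4.447 0.153
vertex 0.385 2.756 -0.608
vertex -0.928 3.178 -0.652
endloop
endfacet
facet normal -0.185 -0.486 0.854
outer loop
vertex -1.226 2.395 0.723
vertex 0.468 3.242 1.572
vertex -0.845 3.664 1.528
endloop
endfacet
facet normal -0.246 -0.818 -0.519
outer loop
vertex 0.087 1.973 0.767
vertex -1.226 2.395 0.723
vertex 0.385 2.756 -0.608
endloop
endfacet
facet normal -0.185 -0.486 0.854
outer loop
vertex 0.087 1.973 0.767
vertex 0.468 3.242 1.572
vertex -1.226 2.395 0.723
endloop
endfacet
facet normal 0.246 0.818 0.519
outer loop
vertex -0.845 3.664 1.528
vertex 0.468 3.242 1.572
vertex -0.547 4.447 0.153
endloop
endfacet
facet normal 0.185 0.486 -0.854
outer loop
vertex 0.766 4.025 0.197
vertex 0.385 2.756 -0.608
vertex -0.547 4.447 0.153
endloop
endfacet
facet normal 0.246 0.818 0.519
outer loop
vertex -0.547 4.447 0.153
vertex 0.468 3.242 1.572
vertex 0.766 4.025 0.197
endloop
endfacet
facet normal 0.952 -0.306 0.032
outer loop
vertex 0.766 4.025 0.197
vertex 0.087 1.973 0.767
vertex 0.385 2.756 -0.608
endloop
endfacet
facet normal 0.952 -0.306 0.032
outer loop
vertex 0.468 3.242 1.572
vertex 0.087 1.973 0.767
vertex 0.766 4.025 0.197
endloop
endfacet
facet normal -0.935 -0.213 -0.283
outer loop
vertex 2.589 -3.23 0.807
vertex 2.277 -1.426 0.481
vertex 2.92 -3.354 -0.192
endloop
endfacet
facet normal 0.168 -0.970 0.176
outer loop
vertex 3.883 -3.134 0.099
vertex 2.589 -3.23 0.807
vertex 2.92 -3.354 -0.192
endloop
endfacet
facet normal -0.935 -0.213 -0.283
outer loop
vertex 2.92 -3.354 -0.192
vertex 2.277 -1.426 0.481
vertex 2.608 -1.549 -0.519
endloop
endfacet
facet normal 0.312 -0.117 -0.943
outer loop
vertex 2.608 -1.549 -0.519
vertex 3.883 -3.134 0.099
vertex 2.92 -3.354 -0.192
endloop
endfacet
facet normal -0.312 0.117 0.943
outer loop
vertex 2.589 -3.23 0.807
vertex 3.24 -1.206 0.772
vertex 2.277 -1.426 0.481
endloop
endfacet
facet normal 0.168 -0.970 0.175
outer loop
vertex 3.552 -3.011 1.099
vertex 2.589 -3.23 0.807
vertex 3.883 -3.134 0.099
endloop
endfacet
facet normal -0.312 0.117 0.943
outer loop
vertex 3.552 -3.011 1.099
vertex 3.24 -1.206 0.772
vertex 2.589 -3.23 0.807
endloop
endfacet
facet normal -0.169 0.970 -0.175
outer loop
vertex 2.277 -1.426 0.481
vertex 3.24 -1.206 0.772
vertex 2.608 -1.549 -0.519
endloop
endfacet
facet normal 0.312 -0.116 -0.943
outer loop
vertex 3.571 -1.33 -0.227
vertex 3.883 -3.134 0.099
vertex 2.608 -1.549 -0.519
endloop
endfacet
facet normal -0.167 0.970 -0.176
outer loop
vertex 2.608 -1.549 -0.519
vertex 3.24 -1.206 0.772
vertex 3.571 -1.33 -0.227
endloop
endfacet
facet normal 0.935 0.213 0.283
outer loop
vertex 3.571 -1.33 -0.227
vertex 3.552 -3.011 1.099
vertex 3.883 -3.134 0.099
endloop
endfacet
facet normal 0.935 0.213 0.283
outer loop
vertex 3.24 -1.206 0.772
vertex 3.552 -3.011 1.099
vertex 3.571 -1.33 -0.227
endloop
endfacet

endsolid


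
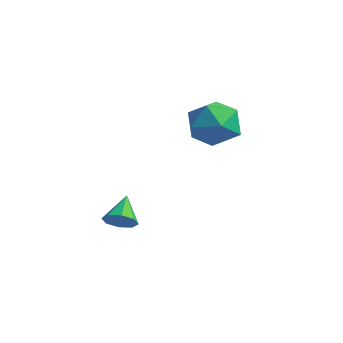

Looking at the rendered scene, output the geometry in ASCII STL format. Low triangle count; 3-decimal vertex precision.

solid 
facet normal 0.486 -0.631 -0.605
outer loop
vertex -3.162 -2.268 -3.349
vertex -3.539 -2.038 -3.892
vertex -2.932 -1.853 -3.597
endloop
endfacet
facet normal 0.479 0.239 0.845
outer loop
vertex -3.162 -2.268 -3.349
vertex -2.932 -1.853 -3.597
vertex -4.201 -1.182 -3.068
endloop
endfacet
facet normal 0.486 -0.630 -0.605
outer loop
vertex -2.932 -1.853 -3.597
vertex -3.539 -2.038 -3.892
vertex -3.058 -1.546 -4.018
endloop
endfacet
facet normal 0.551 0.744 0.378
outer loop
vertex -2.932 -1.853 -3.597
vertex -3.058 -1.546 -4.018
vertex -4.201 -1.182 -3.068
endloop
endfacet
facet normal 0.486 -0.630 -0.606
outer loop
vertex -3.058 -1.546 -4.018
vertex -3.539 -2.038 -3.892
vertex -3.466 -1.527 -4.365
endloop
endfacet
facet normal 0.179 0.971 -0.157
outer loop
vertex -3.058 -1.546 -4.018
vertex -3.466 -1.527 -4.365
vertex -4.201 -1.182 -3.068
endloop
endfacet
facet normal 0.485 -0.630 -0.606
outer loop
vertex -3.466 -1.527 -4.365
vertex -3.539 -2.038 -3.892
vertex -3.917 -1.808 -4.434
endloop
endfacet
facet normal -0.422 0.788 -0.449
outer loop
vertex -3.466 -1.527 -4.365
vertex -3.917 -1.808 -4.434
vertex -4.201 -1.182 -3.068
endloop
endfacet
facet normal 0.486 -0.629 -0.606
outer loop
vertex -3.917 -1.808 -4.434
vertex -3.539 -2.038 -3.892
vertex -4.146 -2.224 -4.186
endloop
endfacet
facet normal -0.897 0.301 -0.324
outer loop
vertex -3.917 -1.808 -4.434
vertex -4.146 -2.224 -4.186
vertex -4.201 -1.182 -3.068
endloop
endfacet
facet normal 0.486 -0.629 -0.606
outer loop
vertex -4.146 -2.224 -4.186
vertex -3.539 -2.038 -3.892
vertex -4.02 -2.531 -3.766
endloop
endfacet
facet normal -0.969 -0.203 0.142
outer loop
vertex -4.146 -2.224 -4.186
vertex -4.02 -2.531 -3.766
vertex -4.201 -1.182 -3.068
endloop
endfacet
facet normal 0.487 -0.630 -0.605
outer loop
vertex -4.02 -2.531 -3.766
vertex -3.539 -2.038 -3.892
vertex -3.612 -2.549 -3.419
endloop
endfacet
facet normal -0.596 -0.431 0.678
outer loop
vertex -4.02 -2.531 -3.766
vertex -3.612 -2.549 -3.419
vertex -4.201 -1.182 -3.068
endloop
endfacet
facet normal 0.487 -0.630 -0.605
outer loop
vertex -3.612 -2.549 -3.419
vertex -3.539 -2.038 -3.892
vertex -3.162 -2.268 -3.349
endloop
endfacet
facet normal 0.004 -0.247 0.969
outer loop
vertex -3.612 -2.549 -3.419
vertex -3.162 -2.268 -3.349
vertex -4.201 -1.182 -3.068
endloop
endfacet
facet normal 0.024 0.280 0.960
outer loop
vertex -2.678 1.912 1.507
vertex -2.097 0.913 1.784
vertex -1.49 1.889 1.484
endloop
endfacet
facet normal 0.027 0.848 0.529
outer loop
vertex -2.678 1.912 1.507
vertex -1.49 1.889 1.484
vertex -2.091 2.445 0.622
endloop
endfacet
facet normal -0.560 0.819 0.122
outer loop
vertex -2.678 1.912 1.507
vertex -2.091 2.445 0.622
vertex -3.069 1.811 0.39
endloop
endfacet
facet normal -0.924 0.233 0.302
outer loop
vertex -2.678 1.912 1.507
vertex -3.069 1.811 0.39
vertex -3.073 0.865 1.108
endloop
endfacet
facet normal -0.563 -0.100 0.820
outer loop
vertex -2.678 1.912 1.507
vertex -3.073 0.865 1.108
vertex -2.097 0.913 1.784
endloop
endfacet
facet normal 0.595 0.798 0.100
outer loop
vertex -2.091 2.445 0.622
vertex -1.49 1.889 1.484
vertex -1.147 1.775 0.352
endloop
endfacet
facet normal 0.591 -0.122 0.797
outer loop
vertex -1.49 1.889 1.484
vertex -2.097 0.913 1.784
vertex -1.151 0.829 1.07
endloop
endfacet
facet normal -0.360 -0.737 0.572
outer loop
vertex -2.097 0.913 1.784
vertex -3.073 0.865 1.108
vertex -2.129 0.195 0.838
endloop
endfacet
facet normal -0.943 -0.198 -0.266
outer loop
vertex -3.073 0.865 1.108
vertex -3.069 1.811 0.39
vertex -2.73 0.751 -0.024
endloop
endfacet
facet normal -0.354 0.751 -0.558
outer loop
vertex -3.069 1.811 0.39
vertex -2.091 2.445 0.622
vertex -2.123 1.727 -0.324
endloop
endfacet
facet normal 0.924 -0.233 -0.302
outer loop
vertex -1.542 0.728 -0.047
vertex -1.147 1.775 0.352
vertex -1.151 0.829 1.07
endloop
endfacet
facet normal 0.560 -0.819 -0.122
outer loop
vertex -1.542 0.728 -0.047
vertex -1.151 0.829 1.07
vertex -2.129 0.195 0.838
endloop
endfacet
facet normal -0.027 -0.848 -0.529
outer loop
vertex -1.542 0.728 -0.047
vertex -2.129 0.195 0.838
vertex -2.73 0.751 -0.024
endloop
endfacet
facet normal -0.024 -0.280 -0.960
outer loop
vertex -1.542 0.728 -0.047
vertex -2.73 0.751 -0.024
vertex -2.123 1.727 -0.324
endloop
endfacet
facet normal 0.563 0.100 -0.820
outer loop
vertex -1.542 0.728 -0.047
vertex -2.123 1.727 -0.324
vertex -1.147 1.775 0.352
endloop
endfacet
facet normal 0.943 0.198 0.266
outer loop
vertex -1.151 0.829 1.07
vertex -1.147 1.775 0.352
vertex -1.49 1.889 1.484
endloop
endfacet
facet normal 0.354 -0.751 0.558
outer loop
vertex -2.129 0.195 0.838
vertex -1.151 0.829 1.07
vertex -2.097 0.913 1.784
endloop
endfacet
facet normal -0.595 -0.798 -0.100
outer loop
vertex -2.73 0.751 -0.024
vertex -2.129 0.195 0.838
vertex -3.073 0.865 1.108
endloop
endfacet
facet normal -0.591 0.122 -0.797
outer loop
vertex -2.123 1.727 -0.324
vertex -2.73 0.751 -0.024
vertex -3.069 1.811 0.39
endloop
endfacet
facet normal 0.360 0.737 -0.572
outer loop
vertex -1.147 1.775 0.352
vertex -2.123 1.727 -0.324
vertex -2.091 2.445 0.622
endloop
endfacet

endsolid


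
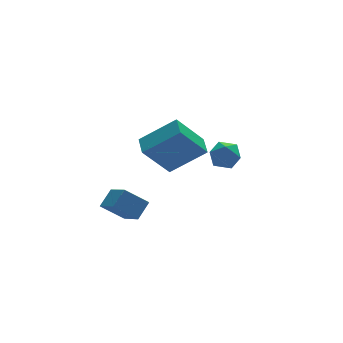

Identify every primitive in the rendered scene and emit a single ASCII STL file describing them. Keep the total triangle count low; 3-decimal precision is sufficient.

solid 
facet normal -0.742 0.292 -0.604
outer loop
vertex -2.089 2.939 -2.194
vertex -1.876 3.742 -2.067
vertex -1.058 2.872 -3.493
endloop
endfacet
facet normal -0.253 -0.955 -0.152
outer loop
vertex 0.196 2.378 -2.473
vertex -2.089 2.939 -2.194
vertex -1.058 2.872 -3.493
endloop
endfacet
facet normal -0.742 0.292 -0.604
outer loop
vertex -1.058 2.872 -3.493
vertex -1.876 3.742 -2.067
vertex -0.845 3.675 -3.366
endloop
endfacet
facet normal 0.621 -0.041 -0.783
outer loop
vertex -0.845 3.675 -3.366
vertex 0.196 2.378 -2.473
vertex -1.058 2.872 -3.493
endloop
endfacet
facet normal -0.621 0.041 0.783
outer loop
vertex -2.089 2.939 -2.194
vertex -0.622 3.248 -1.047
vertex -1.876 3.742 -2.067
endloop
endfacet
facet normal -0.253 -0.955 -0.152
outer loop
vertex -0.835 2.445 -1.174
vertex -2.089 2.939 -2.194
vertex 0.196 2.378 -2.473
endloop
endfacet
facet normal -0.621 0.041 0.783
outer loop
vertex -0.835 2.445 -1.174
vertex -0.622 3.248 -1.047
vertex -2.089 2.939 -2.194
endloop
endfacet
facet normal 0.253 0.955 0.152
outer loop
vertex -1.876 3.742 -2.067
vertex -0.622 3.248 -1.047
vertex -0.845 3.675 -3.366
endloop
endfacet
facet normal 0.621 -0.041 -0.783
outer loop
vertex 0.409 3.181 -2.346
vertex 0.196 2.378 -2.473
vertex -0.845 3.675 -3.366
endloop
endfacet
facet normal 0.253 0.955 0.152
outer loop
vertex -0.845 3.675 -3.366
vertex -0.622 3.248 -1.047
vertex 0.409 3.181 -2.346
endloop
endfacet
facet normal 0.742 -0.292 0.604
outer loop
vertex 0.409 3.181 -2.346
vertex -0.835 2.445 -1.174
vertex 0.196 2.378 -2.473
endloop
endfacet
facet normal 0.742 -0.292 0.604
outer loop
vertex -0.622 3.248 -1.047
vertex -0.835 2.445 -1.174
vertex 0.409 3.181 -2.346
endloop
endfacet
facet normal 0.251 0.224 0.942
outer loop
vertex 1.279 3.722 -3.059
vertex 1.242 3.071 -2.894
vertex 1.824 3.33 -3.111
endloop
endfacet
facet normal 0.541 0.689 0.482
outer loop
vertex 1.279 3.722 -3.059
vertex 1.824 3.33 -3.111
vertex 1.684 3.778 -3.594
endloop
endfacet
facet normal 0.013 0.993 0.114
outer loop
vertex 1.279 3.722 -3.059
vertex 1.684 3.778 -3.594
vertex 1.016 3.796 -3.674
endloop
endfacet
facet normal -0.604 0.719 0.345
outer loop
vertex 1.279 3.722 -3.059
vertex 1.016 3.796 -3.674
vertex 0.743 3.359 -3.241
endloop
endfacet
facet normal -0.455 0.243 0.857
outer loop
vertex 1.279 3.722 -3.059
vertex 0.743 3.359 -3.241
vertex 1.242 3.071 -2.894
endloop
endfacet
facet normal 0.947 0.321 0.023
outer loop
vertex 1.684 3.778 -3.594
vertex 1.824 3.33 -3.111
vertex 1.897 3.161 -3.759
endloop
endfacet
facet normal 0.477 -0.429 0.767
outer loop
vertex 1.824 3.33 -3.111
vertex 1.242 3.071 -2.894
vertex 1.624 2.724 -3.326
endloop
endfacet
facet normal -0.667 -0.399 0.629
outer loop
vertex 1.242 3.071 -2.894
vertex 0.743 3.359 -3.241
vertex 0.956 2.742 -3.406
endloop
endfacet
facet normal -0.908 0.370 -0.199
outer loop
vertex 0.743 3.359 -3.241
vertex 1.016 3.796 -3.674
vertex 0.816 3.19 -3.889
endloop
endfacet
facet normal 0.091 0.814 -0.574
outer loop
vertex 1.016 3.796 -3.674
vertex 1.684 3.778 -3.594
vertex 1.398 3.449 -4.106
endloop
endfacet
facet normal 0.604 -0.719 -0.345
outer loop
vertex 1.361 2.798 -3.941
vertex 1.897 3.161 -3.759
vertex 1.624 2.724 -3.326
endloop
endfacet
facet normal -0.013 -0.993 -0.114
outer loop
vertex 1.361 2.798 -3.941
vertex 1.624 2.724 -3.326
vertex 0.956 2.742 -3.406
endloop
endfacet
facet normal -0.541 -0.689 -0.482
outer loop
vertex 1.361 2.798 -3.941
vertex 0.956 2.742 -3.406
vertex 0.816 3.19 -3.889
endloop
endfacet
facet normal -0.251 -0.224 -0.942
outer loop
vertex 1.361 2.798 -3.941
vertex 0.816 3.19 -3.889
vertex 1.398 3.449 -4.106
endloop
endfacet
facet normal 0.455 -0.243 -0.857
outer loop
vertex 1.361 2.798 -3.941
vertex 1.398 3.449 -4.106
vertex 1.897 3.161 -3.759
endloop
endfacet
facet normal 0.908 -0.370 0.199
outer loop
vertex 1.624 2.724 -3.326
vertex 1.897 3.161 -3.759
vertex 1.824 3.33 -3.111
endloop
endfacet
facet normal -0.091 -0.814 0.574
outer loop
vertex 0.956 2.742 -3.406
vertex 1.624 2.724 -3.326
vertex 1.242 3.071 -2.894
endloop
endfacet
facet normal -0.947 -0.321 -0.023
outer loop
vertex 0.816 3.19 -3.889
vertex 0.956 2.742 -3.406
vertex 0.743 3.359 -3.241
endloop
endfacet
facet normal -0.477 0.429 -0.767
outer loop
vertex 1.398 3.449 -4.106
vertex 0.816 3.19 -3.889
vertex 1.016 3.796 -3.674
endloop
endfacet
facet normal 0.667 0.399 -0.629
outer loop
vertex 1.897 3.161 -3.759
vertex 1.398 3.449 -4.106
vertex 1.684 3.778 -3.594
endloop
endfacet
facet normal -0.689 -0.428 -0.585
outer loop
vertex -3.933 1.138 -3.325
vertex -4.024 2.176 -3.978
vertex -3.162 0.793 -3.981
endloop
endfacet
facet normal 0.074 -0.844 0.531
outer loop
vertex -2.596 1.144 -3.502
vertex -3.933 1.138 -3.325
vertex -3.162 0.793 -3.981
endloop
endfacet
facet normal -0.689 -0.428 -0.584
outer loop
vertex -3.162 0.793 -3.981
vertex -4.024 2.176 -3.978
vertex -3.252 1.83 -4.635
endloop
endfacet
facet normal 0.720 -0.324 -0.613
outer loop
vertex -3.252 1.83 -4.635
vertex -2.596 1.144 -3.502
vertex -3.162 0.793 -3.981
endloop
endfacet
facet normal -0.720 0.323 0.614
outer loop
vertex -3.933 1.138 -3.325
vertex -3.458 2.527 -3.499
vertex -4.024 2.176 -3.978
endloop
endfacet
facet normal 0.074 -0.844 0.532
outer loop
vertex -3.368 1.49 -2.845
vertex -3.933 1.138 -3.325
vertex -2.596 1.144 -3.502
endloop
endfacet
facet normal -0.722 0.323 0.612
outer loop
vertex -3.368 1.49 -2.845
vertex -3.458 2.527 -3.499
vertex -3.933 1.138 -3.325
endloop
endfacet
facet normal -0.074 0.844 -0.531
outer loop
vertex -4.024 2.176 -3.978
vertex -3.458 2.527 -3.499
vertex -3.252 1.83 -4.635
endloop
endfacet
facet normal 0.721 -0.322 -0.613
outer loop
vertex -2.687 2.182 -4.155
vertex -2.596 1.144 -3.502
vertex -3.252 1.83 -4.635
endloop
endfacet
facet normal -0.074 0.844 -0.531
outer loop
vertex -3.252 1.83 -4.635
vertex -3.458 2.527 -3.499
vertex -2.687 2.182 -4.155
endloop
endfacet
facet normal 0.689 0.428 0.584
outer loop
vertex -2.687 2.182 -4.155
vertex -3.368 1.49 -2.845
vertex -2.596 1.144 -3.502
endloop
endfacet
facet normal 0.689 0.428 0.585
outer loop
vertex -3.458 2.527 -3.499
vertex -3.368 1.49 -2.845
vertex -2.687 2.182 -4.155
endloop
endfacet

endsolid


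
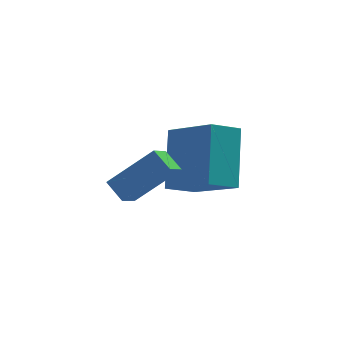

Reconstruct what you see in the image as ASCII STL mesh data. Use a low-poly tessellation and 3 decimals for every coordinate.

solid 
facet normal -0.582 0.589 0.561
outer loop
vertex -4.238 -1.478 1.361
vertex -2.929 -1.358 2.592
vertex -3.942 -0.825 0.983
endloop
endfacet
facet normal -0.727 -0.066 -0.683
outer loop
vertex -3.471 -1.302 0.528
vertex -4.238 -1.478 1.361
vertex -3.942 -0.825 0.983
endloop
endfacet
facet normal -0.582 0.588 0.561
outer loop
vertex -3.942 -0.825 0.983
vertex -2.929 -1.358 2.592
vertex -2.634 -0.705 2.214
endloop
endfacet
facet normal 0.365 0.806 -0.467
outer loop
vertex -2.634 -0.705 2.214
vertex -3.471 -1.302 0.528
vertex -3.942 -0.825 0.983
endloop
endfacet
facet normal -0.365 -0.806 0.467
outer loop
vertex -4.238 -1.478 1.361
vertex -2.458 -1.835 2.137
vertex -2.929 -1.358 2.592
endloop
endfacet
facet normal -0.727 -0.067 -0.683
outer loop
vertex -3.766 -1.955 0.906
vertex -4.238 -1.478 1.361
vertex -3.471 -1.302 0.528
endloop
endfacet
facet normal -0.365 -0.806 0.466
outer loop
vertex -3.766 -1.955 0.906
vertex -2.458 -1.835 2.137
vertex -4.238 -1.478 1.361
endloop
endfacet
facet normal 0.727 0.067 0.683
outer loop
vertex -2.929 -1.358 2.592
vertex -2.458 -1.835 2.137
vertex -2.634 -0.705 2.214
endloop
endfacet
facet normal 0.365 0.806 -0.466
outer loop
vertex -2.162 -1.182 1.759
vertex -3.471 -1.302 0.528
vertex -2.634 -0.705 2.214
endloop
endfacet
facet normal 0.727 0.067 0.684
outer loop
vertex -2.634 -0.705 2.214
vertex -2.458 -1.835 2.137
vertex -2.162 -1.182 1.759
endloop
endfacet
facet normal 0.582 -0.588 -0.562
outer loop
vertex -2.162 -1.182 1.759
vertex -3.766 -1.955 0.906
vertex -3.471 -1.302 0.528
endloop
endfacet
facet normal 0.582 -0.589 -0.561
outer loop
vertex -2.458 -1.835 2.137
vertex -3.766 -1.955 0.906
vertex -2.162 -1.182 1.759
endloop
endfacet
facet normal -0.650 0.604 -0.461
outer loop
vertex -2.736 2.301 1.454
vertex -1.893 2.864 1.003
vertex -2.761 0.955 -0.274
endloop
endfacet
facet normal -0.759 -0.508 0.407
outer loop
vertex -1.447 -0.264 0.657
vertex -2.736 2.301 1.454
vertex -2.761 0.955 -0.274
endloop
endfacet
facet normal -0.650 0.604 -0.461
outer loop
vertex -2.761 0.955 -0.274
vertex -1.893 2.864 1.003
vertex -1.918 1.519 -0.725
endloop
endfacet
facet normal -0.011 -0.614 -0.789
outer loop
vertex -1.918 1.519 -0.725
vertex -1.447 -0.264 0.657
vertex -2.761 0.955 -0.274
endloop
endfacet
facet normal 0.011 0.615 0.789
outer loop
vertex -2.736 2.301 1.454
vertex -0.579 1.645 1.934
vertex -1.893 2.864 1.003
endloop
endfacet
facet normal -0.760 -0.508 0.406
outer loop
vertex -1.422 1.081 2.385
vertex -2.736 2.301 1.454
vertex -1.447 -0.264 0.657
endloop
endfacet
facet normal 0.011 0.614 0.789
outer loop
vertex -1.422 1.081 2.385
vertex -0.579 1.645 1.934
vertex -2.736 2.301 1.454
endloop
endfacet
facet normal 0.759 0.508 -0.406
outer loop
vertex -1.893 2.864 1.003
vertex -0.579 1.645 1.934
vertex -1.918 1.519 -0.725
endloop
endfacet
facet normal -0.012 -0.614 -0.789
outer loop
vertex -0.604 0.299 0.206
vertex -1.447 -0.264 0.657
vertex -1.918 1.519 -0.725
endloop
endfacet
facet normal 0.760 0.508 -0.407
outer loop
vertex -1.918 1.519 -0.725
vertex -0.579 1.645 1.934
vertex -0.604 0.299 0.206
endloop
endfacet
facet normal 0.650 -0.604 0.461
outer loop
vertex -0.604 0.299 0.206
vertex -1.422 1.081 2.385
vertex -1.447 -0.264 0.657
endloop
endfacet
facet normal 0.650 -0.604 0.461
outer loop
vertex -0.579 1.645 1.934
vertex -1.422 1.081 2.385
vertex -0.604 0.299 0.206
endloop
endfacet

endsolid


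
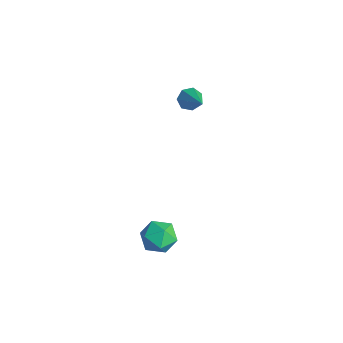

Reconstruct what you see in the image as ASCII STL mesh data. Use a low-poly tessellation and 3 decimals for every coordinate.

solid 
facet normal -0.724 0.499 0.476
outer loop
vertex 3.006 -1.496 1.025
vertex 3.295 -1.934 1.924
vertex 3.72 -1.032 1.625
endloop
endfacet
facet normal -0.490 0.867 -0.088
outer loop
vertex 3.006 -1.496 1.025
vertex 3.72 -1.032 1.625
vertex 3.849 -1.064 0.592
endloop
endfacet
facet normal -0.581 0.463 -0.669
outer loop
vertex 3.006 -1.496 1.025
vertex 3.849 -1.064 0.592
vertex 3.504 -1.986 0.253
endloop
endfacet
facet normal -0.872 -0.155 -0.464
outer loop
vertex 3.006 -1.496 1.025
vertex 3.504 -1.986 0.253
vertex 3.161 -2.524 1.077
endloop
endfacet
facet normal -0.961 -0.132 0.244
outer loop
vertex 3.006 -1.496 1.025
vertex 3.161 -2.524 1.077
vertex 3.295 -1.934 1.924
endloop
endfacet
facet normal 0.211 0.978 -0.004
outer loop
vertex 3.849 -1.064 0.592
vertex 3.72 -1.032 1.625
vertex 4.659 -1.236 1.223
endloop
endfacet
facet normal -0.169 0.381 0.909
outer loop
vertex 3.72 -1.032 1.625
vertex 3.295 -1.934 1.924
vertex 4.316 -1.774 2.047
endloop
endfacet
facet normal -0.552 -0.641 0.534
outer loop
vertex 3.295 -1.934 1.924
vertex 3.161 -2.524 1.077
vertex 3.971 -2.696 1.708
endloop
endfacet
facet normal -0.409 -0.677 -0.612
outer loop
vertex 3.161 -2.524 1.077
vertex 3.504 -1.986 0.253
vertex 4.1 -2.728 0.675
endloop
endfacet
facet normal 0.063 0.324 -0.944
outer loop
vertex 3.504 -1.986 0.253
vertex 3.849 -1.064 0.592
vertex 4.525 -1.826 0.376
endloop
endfacet
facet normal 0.872 0.155 0.464
outer loop
vertex 4.814 -2.264 1.275
vertex 4.659 -1.236 1.223
vertex 4.316 -1.774 2.047
endloop
endfacet
facet normal 0.581 -0.463 0.669
outer loop
vertex 4.814 -2.264 1.275
vertex 4.316 -1.774 2.047
vertex 3.971 -2.696 1.708
endloop
endfacet
facet normal 0.490 -0.867 0.088
outer loop
vertex 4.814 -2.264 1.275
vertex 3.971 -2.696 1.708
vertex 4.1 -2.728 0.675
endloop
endfacet
facet normal 0.724 -0.499 -0.476
outer loop
vertex 4.814 -2.264 1.275
vertex 4.1 -2.728 0.675
vertex 4.525 -1.826 0.376
endloop
endfacet
facet normal 0.961 0.132 -0.244
outer loop
vertex 4.814 -2.264 1.275
vertex 4.525 -1.826 0.376
vertex 4.659 -1.236 1.223
endloop
endfacet
facet normal 0.409 0.677 0.612
outer loop
vertex 4.316 -1.774 2.047
vertex 4.659 -1.236 1.223
vertex 3.72 -1.032 1.625
endloop
endfacet
facet normal -0.063 -0.324 0.944
outer loop
vertex 3.971 -2.696 1.708
vertex 4.316 -1.774 2.047
vertex 3.295 -1.934 1.924
endloop
endfacet
facet normal -0.211 -0.978 0.004
outer loop
vertex 4.1 -2.728 0.675
vertex 3.971 -2.696 1.708
vertex 3.161 -2.524 1.077
endloop
endfacet
facet normal 0.169 -0.381 -0.909
outer loop
vertex 4.525 -1.826 0.376
vertex 4.1 -2.728 0.675
vertex 3.504 -1.986 0.253
endloop
endfacet
facet normal 0.552 0.641 -0.534
outer loop
vertex 4.659 -1.236 1.223
vertex 4.525 -1.826 0.376
vertex 3.849 -1.064 0.592
endloop
endfacet
facet normal -0.820 0.110 -0.562
outer loop
vertex -2.932 3.885 2.724
vertex -3.336 3.956 3.328
vertex -3.001 4.476 2.941
endloop
endfacet
facet normal 0.780 0.294 -0.553
outer loop
vertex -2.932 3.885 2.724
vertex -3.001 4.476 2.941
vertex -1.604 3.724 4.512
endloop
endfacet
facet normal -0.820 0.110 -0.562
outer loop
vertex -3.001 4.476 2.941
vertex -3.336 3.956 3.328
vertex -3.322 4.676 3.449
endloop
endfacet
facet normal 0.497 0.867 -0.027
outer loop
vertex -3.001 4.476 2.941
vertex -3.322 4.676 3.449
vertex -1.604 3.724 4.512
endloop
endfacet
facet normal -0.821 0.110 -0.560
outer loop
vertex -3.322 4.676 3.449
vertex -3.336 3.956 3.328
vertex -3.653 4.333 3.867
endloop
endfacet
facet normal 0.024 0.764 0.645
outer loop
vertex -3.322 4.676 3.449
vertex -3.653 4.333 3.867
vertex -1.604 3.724 4.512
endloop
endfacet
facet normal -0.821 0.110 -0.560
outer loop
vertex -3.653 4.333 3.867
vertex -3.336 3.956 3.328
vertex -3.745 3.706 3.879
endloop
endfacet
facet normal -0.283 0.060 0.957
outer loop
vertex -3.653 4.333 3.867
vertex -3.745 3.706 3.879
vertex -1.604 3.724 4.512
endloop
endfacet
facet normal -0.821 0.110 -0.560
outer loop
vertex -3.745 3.706 3.879
vertex -3.336 3.956 3.328
vertex -3.529 3.268 3.476
endloop
endfacet
facet normal -0.193 -0.714 0.673
outer loop
vertex -3.745 3.706 3.879
vertex -3.529 3.268 3.476
vertex -1.604 3.724 4.512
endloop
endfacet
facet normal -0.821 0.109 -0.561
outer loop
vertex -3.529 3.268 3.476
vertex -3.336 3.956 3.328
vertex -3.167 3.347 2.962
endloop
endfacet
facet normal 0.226 -0.974 0.009
outer loop
vertex -3.529 3.268 3.476
vertex -3.167 3.347 2.962
vertex -1.604 3.724 4.512
endloop
endfacet
facet normal -0.820 0.110 -0.561
outer loop
vertex -3.167 3.347 2.962
vertex -3.336 3.956 3.328
vertex -2.932 3.885 2.724
endloop
endfacet
facet normal 0.660 -0.526 -0.537
outer loop
vertex -3.167 3.347 2.962
vertex -2.932 3.885 2.724
vertex -1.604 3.724 4.512
endloop
endfacet

endsolid


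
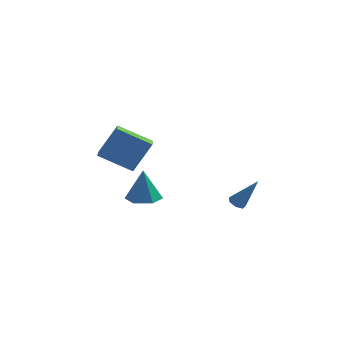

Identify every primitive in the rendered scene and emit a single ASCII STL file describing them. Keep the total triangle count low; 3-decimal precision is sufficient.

solid 
facet normal -0.462 -0.294 -0.837
outer loop
vertex -4.842 0.557 -1.028
vertex -4.945 1.645 -1.353
vertex -2.91 0.435 -2.053
endloop
endfacet
facet normal 0.091 -0.954 0.285
outer loop
vertex -1.935 1.055 -0.287
vertex -4.842 0.557 -1.028
vertex -2.91 0.435 -2.053
endloop
endfacet
facet normal -0.462 -0.293 -0.837
outer loop
vertex -2.91 0.435 -2.053
vertex -4.945 1.645 -1.353
vertex -3.014 1.523 -2.377
endloop
endfacet
facet normal 0.882 -0.055 -0.468
outer loop
vertex -3.014 1.523 -2.377
vertex -1.935 1.055 -0.287
vertex -2.91 0.435 -2.053
endloop
endfacet
facet normal -0.882 0.056 0.467
outer loop
vertex -4.842 0.557 -1.028
vertex -3.97 2.265 0.413
vertex -4.945 1.645 -1.353
endloop
endfacet
facet normal 0.091 -0.954 0.285
outer loop
vertex -3.866 1.177 0.737
vertex -4.842 0.557 -1.028
vertex -1.935 1.055 -0.287
endloop
endfacet
facet normal -0.882 0.055 0.468
outer loop
vertex -3.866 1.177 0.737
vertex -3.97 2.265 0.413
vertex -4.842 0.557 -1.028
endloop
endfacet
facet normal -0.091 0.954 -0.285
outer loop
vertex -4.945 1.645 -1.353
vertex -3.97 2.265 0.413
vertex -3.014 1.523 -2.377
endloop
endfacet
facet normal 0.882 -0.056 -0.468
outer loop
vertex -2.038 2.143 -0.612
vertex -1.935 1.055 -0.287
vertex -3.014 1.523 -2.377
endloop
endfacet
facet normal -0.091 0.954 -0.285
outer loop
vertex -3.014 1.523 -2.377
vertex -3.97 2.265 0.413
vertex -2.038 2.143 -0.612
endloop
endfacet
facet normal 0.462 0.294 0.837
outer loop
vertex -2.038 2.143 -0.612
vertex -3.866 1.177 0.737
vertex -1.935 1.055 -0.287
endloop
endfacet
facet normal 0.462 0.293 0.837
outer loop
vertex -3.97 2.265 0.413
vertex -3.866 1.177 0.737
vertex -2.038 2.143 -0.612
endloop
endfacet
facet normal 0.033 -0.148 -0.988
outer loop
vertex -1.469 -2.841 -2.513
vertex -2.028 -2.024 -2.654
vertex -1.031 -1.95 -2.632
endloop
endfacet
facet normal 0.808 -0.332 0.487
outer loop
vertex -1.469 -2.841 -2.513
vertex -1.031 -1.95 -2.632
vertex -2.092 -1.736 -0.726
endloop
endfacet
facet normal 0.033 -0.147 -0.989
outer loop
vertex -1.031 -1.95 -2.632
vertex -2.028 -2.024 -2.654
vertex -1.59 -1.133 -2.772
endloop
endfacet
facet normal 0.744 0.569 0.350
outer loop
vertex -1.031 -1.95 -2.632
vertex -1.59 -1.133 -2.772
vertex -2.092 -1.736 -0.726
endloop
endfacet
facet normal 0.033 -0.147 -0.989
outer loop
vertex -1.59 -1.133 -2.772
vertex -2.028 -2.024 -2.654
vertex -2.587 -1.206 -2.794
endloop
endfacet
facet normal -0.076 0.961 0.265
outer loop
vertex -1.59 -1.133 -2.772
vertex -2.587 -1.206 -2.794
vertex -2.092 -1.736 -0.726
endloop
endfacet
facet normal 0.033 -0.147 -0.989
outer loop
vertex -2.587 -1.206 -2.794
vertex -2.028 -2.024 -2.654
vertex -3.025 -2.098 -2.676
endloop
endfacet
facet normal -0.835 0.452 0.315
outer loop
vertex -2.587 -1.206 -2.794
vertex -3.025 -2.098 -2.676
vertex -2.092 -1.736 -0.726
endloop
endfacet
facet normal 0.033 -0.147 -0.989
outer loop
vertex -3.025 -2.098 -2.676
vertex -2.028 -2.024 -2.654
vertex -2.466 -2.915 -2.536
endloop
endfacet
facet normal -0.770 -0.450 0.452
outer loop
vertex -3.025 -2.098 -2.676
vertex -2.466 -2.915 -2.536
vertex -2.092 -1.736 -0.726
endloop
endfacet
facet normal 0.034 -0.148 -0.988
outer loop
vertex -2.466 -2.915 -2.536
vertex -2.028 -2.024 -2.654
vertex -1.469 -2.841 -2.513
endloop
endfacet
facet normal 0.050 -0.842 0.538
outer loop
vertex -2.466 -2.915 -2.536
vertex -1.469 -2.841 -2.513
vertex -2.092 -1.736 -0.726
endloop
endfacet
facet normal -0.530 0.035 -0.847
outer loop
vertex 3.287 -1.792 -3.044
vertex 2.843 -1.884 -2.77
vertex 3.067 -1.419 -2.891
endloop
endfacet
facet normal 0.803 0.559 -0.208
outer loop
vertex 3.287 -1.792 -3.044
vertex 3.067 -1.419 -2.891
vertex 3.917 -1.956 -1.05
endloop
endfacet
facet normal -0.530 0.035 -0.848
outer loop
vertex 3.067 -1.419 -2.891
vertex 2.843 -1.884 -2.77
vertex 2.678 -1.396 -2.647
endloop
endfacet
facet normal 0.181 0.963 0.198
outer loop
vertex 3.067 -1.419 -2.891
vertex 2.678 -1.396 -2.647
vertex 3.917 -1.956 -1.05
endloop
endfacet
facet normal -0.529 0.035 -0.848
outer loop
vertex 2.678 -1.396 -2.647
vertex 2.843 -1.884 -2.77
vertex 2.413 -1.74 -2.496
endloop
endfacet
facet normal -0.485 0.637 0.600
outer loop
vertex 2.678 -1.396 -2.647
vertex 2.413 -1.74 -2.496
vertex 3.917 -1.956 -1.05
endloop
endfacet
facet normal -0.529 0.034 -0.848
outer loop
vertex 2.413 -1.74 -2.496
vertex 2.843 -1.884 -2.77
vertex 2.472 -2.193 -2.551
endloop
endfacet
facet normal -0.695 -0.175 0.697
outer loop
vertex 2.413 -1.74 -2.496
vertex 2.472 -2.193 -2.551
vertex 3.917 -1.956 -1.05
endloop
endfacet
facet normal -0.530 0.036 -0.847
outer loop
vertex 2.472 -2.193 -2.551
vertex 2.843 -1.884 -2.77
vertex 2.81 -2.413 -2.772
endloop
endfacet
facet normal -0.290 -0.862 0.415
outer loop
vertex 2.472 -2.193 -2.551
vertex 2.81 -2.413 -2.772
vertex 3.917 -1.956 -1.05
endloop
endfacet
facet normal -0.529 0.036 -0.848
outer loop
vertex 2.81 -2.413 -2.772
vertex 2.843 -1.884 -2.77
vertex 3.173 -2.235 -2.991
endloop
endfacet
facet normal 0.424 -0.905 -0.033
outer loop
vertex 2.81 -2.413 -2.772
vertex 3.173 -2.235 -2.991
vertex 3.917 -1.956 -1.05
endloop
endfacet
facet normal -0.530 0.035 -0.847
outer loop
vertex 3.173 -2.235 -2.991
vertex 2.843 -1.884 -2.77
vertex 3.287 -1.792 -3.044
endloop
endfacet
facet normal 0.911 -0.272 -0.310
outer loop
vertex 3.173 -2.235 -2.991
vertex 3.287 -1.792 -3.044
vertex 3.917 -1.956 -1.05
endloop
endfacet

endsolid


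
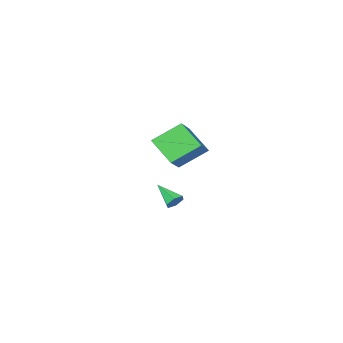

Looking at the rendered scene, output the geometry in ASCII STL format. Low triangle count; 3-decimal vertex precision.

solid 
facet normal -0.693 -0.486 -0.532
outer loop
vertex -3.481 -5.494 0.551
vertex -4.938 -4.679 1.706
vertex -3.603 -3.988 -0.665
endloop
endfacet
facet normal 0.718 -0.401 -0.569
outer loop
vertex -2.222 -3.021 0.394
vertex -3.481 -5.494 0.551
vertex -3.603 -3.988 -0.665
endloop
endfacet
facet normal -0.694 -0.485 -0.532
outer loop
vertex -3.603 -3.988 -0.665
vertex -4.938 -4.679 1.706
vertex -5.059 -3.173 0.49
endloop
endfacet
facet normal -0.063 0.776 -0.627
outer loop
vertex -5.059 -3.173 0.49
vertex -2.222 -3.021 0.394
vertex -3.603 -3.988 -0.665
endloop
endfacet
facet normal 0.063 -0.776 0.627
outer loop
vertex -3.481 -5.494 0.551
vertex -3.557 -3.712 2.765
vertex -4.938 -4.679 1.706
endloop
endfacet
facet normal 0.718 -0.402 -0.569
outer loop
vertex -2.101 -4.527 1.61
vertex -3.481 -5.494 0.551
vertex -2.222 -3.021 0.394
endloop
endfacet
facet normal 0.063 -0.776 0.627
outer loop
vertex -2.101 -4.527 1.61
vertex -3.557 -3.712 2.765
vertex -3.481 -5.494 0.551
endloop
endfacet
facet normal -0.718 0.402 0.569
outer loop
vertex -4.938 -4.679 1.706
vertex -3.557 -3.712 2.765
vertex -5.059 -3.173 0.49
endloop
endfacet
facet normal -0.063 0.776 -0.627
outer loop
vertex -3.679 -2.206 1.549
vertex -2.222 -3.021 0.394
vertex -5.059 -3.173 0.49
endloop
endfacet
facet normal -0.718 0.401 0.569
outer loop
vertex -5.059 -3.173 0.49
vertex -3.557 -3.712 2.765
vertex -3.679 -2.206 1.549
endloop
endfacet
facet normal 0.694 0.486 0.532
outer loop
vertex -3.679 -2.206 1.549
vertex -2.101 -4.527 1.61
vertex -2.222 -3.021 0.394
endloop
endfacet
facet normal 0.694 0.486 0.532
outer loop
vertex -3.557 -3.712 2.765
vertex -2.101 -4.527 1.61
vertex -3.679 -2.206 1.549
endloop
endfacet
facet normal -0.055 0.853 -0.519
outer loop
vertex 2.792 2.775 0.556
vertex 2.519 3.01 0.971
vertex 3.068 3.035 0.954
endloop
endfacet
facet normal 0.839 -0.468 -0.276
outer loop
vertex 2.792 2.775 0.556
vertex 3.068 3.035 0.954
vertex 2.601 1.73 1.749
endloop
endfacet
facet normal -0.055 0.854 -0.518
outer loop
vertex 3.068 3.035 0.954
vertex 2.519 3.01 0.971
vertex 2.795 3.27 1.37
endloop
endfacet
facet normal 0.843 0.026 0.538
outer loop
vertex 3.068 3.035 0.954
vertex 2.795 3.27 1.37
vertex 2.601 1.73 1.749
endloop
endfacet
facet normal -0.054 0.853 -0.519
outer loop
vertex 2.795 3.27 1.37
vertex 2.519 3.01 0.971
vertex 2.246 3.245 1.386
endloop
endfacet
facet normal 0.018 0.237 0.971
outer loop
vertex 2.795 3.27 1.37
vertex 2.246 3.245 1.386
vertex 2.601 1.73 1.749
endloop
endfacet
facet normal -0.055 0.853 -0.519
outer loop
vertex 2.246 3.245 1.386
vertex 2.519 3.01 0.971
vertex 1.97 2.985 0.988
endloop
endfacet
facet normal -0.806 -0.048 0.590
outer loop
vertex 2.246 3.245 1.386
vertex 1.97 2.985 0.988
vertex 2.601 1.73 1.749
endloop
endfacet
facet normal -0.055 0.854 -0.518
outer loop
vertex 1.97 2.985 0.988
vertex 2.519 3.01 0.971
vertex 2.243 2.75 0.572
endloop
endfacet
facet normal -0.809 -0.543 -0.224
outer loop
vertex 1.97 2.985 0.988
vertex 2.243 2.75 0.572
vertex 2.601 1.73 1.749
endloop
endfacet
facet normal -0.054 0.853 -0.519
outer loop
vertex 2.243 2.75 0.572
vertex 2.519 3.01 0.971
vertex 2.792 2.775 0.556
endloop
endfacet
facet normal 0.015 -0.753 -0.657
outer loop
vertex 2.243 2.75 0.572
vertex 2.792 2.775 0.556
vertex 2.601 1.73 1.749
endloop
endfacet

endsolid
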